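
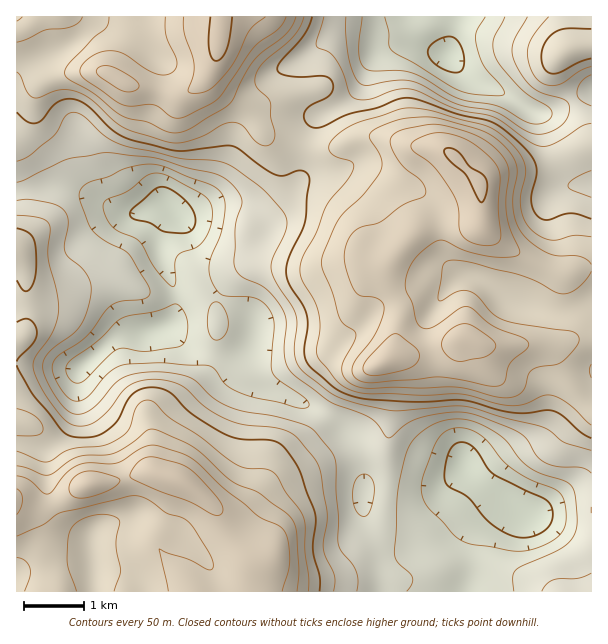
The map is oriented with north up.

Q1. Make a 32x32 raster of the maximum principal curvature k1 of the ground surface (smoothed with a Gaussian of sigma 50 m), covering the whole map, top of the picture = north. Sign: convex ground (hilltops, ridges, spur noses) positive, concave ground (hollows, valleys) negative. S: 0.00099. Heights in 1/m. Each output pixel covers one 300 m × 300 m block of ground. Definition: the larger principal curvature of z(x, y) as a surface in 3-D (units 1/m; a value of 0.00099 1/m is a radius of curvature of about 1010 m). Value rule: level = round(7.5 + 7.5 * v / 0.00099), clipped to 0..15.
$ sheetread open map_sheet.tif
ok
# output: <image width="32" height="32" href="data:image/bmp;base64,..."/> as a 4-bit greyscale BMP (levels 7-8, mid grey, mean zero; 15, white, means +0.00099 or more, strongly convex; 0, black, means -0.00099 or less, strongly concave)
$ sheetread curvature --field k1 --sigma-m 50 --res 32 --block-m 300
<image width="32" height="32" href="data:image/bmp;base64,Qk12AgAAAAAAAHYAAAAoAAAAIAAAACAAAAABAAQAAAAAAAACAAATCwAAEwsAABAAAAAAAAAAAAAAABEREQAiIiIAMzMzAERERABVVVUAZmZmAHd3dwCIiIgAmZmZAKqqqgC7u7sAzMzMAN3d3QDu7u4A////AIm4eoeqiJm6mpmZmYiImoeJqHmJuXeqzIiYiImprMyoiaeJmod6qdxWeYeIibh4u5mWaYqHi5nNqIiomYiGZXqqynhols65qql3uJiId2Rqy+/9mK77mYiYd7mGiYeGirm/////p2mpmXe5iHiZqqmFnJi9qoiJqZqpyYhWiruoi9h3jImJqrqHd8l4VYiZmt+niL2IiYiZqWe6h1WJp3y8ZnndqYd3h3qZiJl4zsmtylaKzNuHiIiM/7vM3/26yrhFiqiZqIm83v//3MuoaKjaiIqHh6p3msqJ+7uq3tyq3cyYdme7h3irh8yL3su6qamap4mYuoVYqqitdrxmeIi5iavOuamXiqipmpi7d3ioyoiayYmZu7uYqamId4ebu+lomqebupmauqm8d4it/bvLeKq5mIq4eJm5jMrN/7eJrbmHaXVoyGeJqom6nflWmYmpeHhnaLiJmZmIl333V5iXiYmWWIiXqYh5mHec+Xd4iIiIlnuZibd4d5p53N3KmKiJmam7moupvKed7/28zMuqmJq9y6icmZvv/d/9yYm7rFV8uLuIqohoqZrNiclVnK2Gntzd26qru7aLyFaZmtuc///smu2Heb2om6d4ib7HiJzrhmfPp3eMlYqVaau9/ad4qpiJrrupi6aIl3q6q9/amoiYmZ2qy5ioiaupmIqo"/>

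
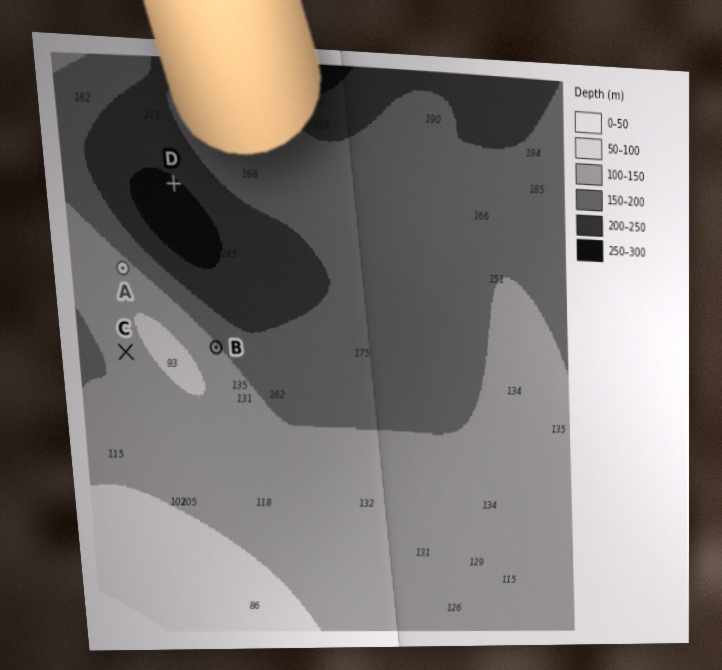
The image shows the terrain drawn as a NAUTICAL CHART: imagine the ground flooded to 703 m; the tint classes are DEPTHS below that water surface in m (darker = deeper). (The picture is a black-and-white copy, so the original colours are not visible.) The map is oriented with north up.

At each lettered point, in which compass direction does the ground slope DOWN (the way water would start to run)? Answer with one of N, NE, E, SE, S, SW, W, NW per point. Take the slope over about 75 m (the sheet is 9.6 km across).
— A NE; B NE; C SW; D SW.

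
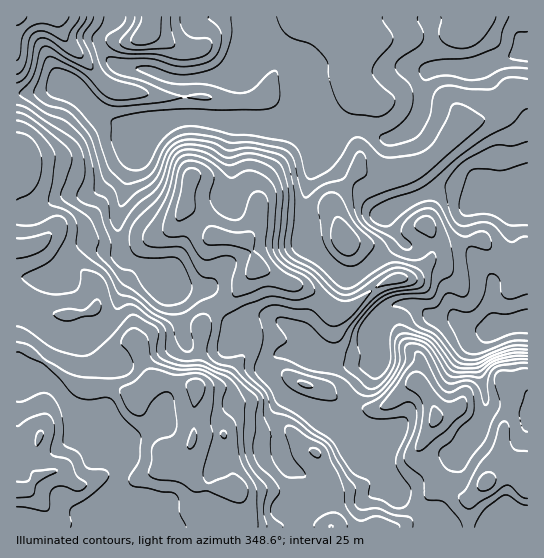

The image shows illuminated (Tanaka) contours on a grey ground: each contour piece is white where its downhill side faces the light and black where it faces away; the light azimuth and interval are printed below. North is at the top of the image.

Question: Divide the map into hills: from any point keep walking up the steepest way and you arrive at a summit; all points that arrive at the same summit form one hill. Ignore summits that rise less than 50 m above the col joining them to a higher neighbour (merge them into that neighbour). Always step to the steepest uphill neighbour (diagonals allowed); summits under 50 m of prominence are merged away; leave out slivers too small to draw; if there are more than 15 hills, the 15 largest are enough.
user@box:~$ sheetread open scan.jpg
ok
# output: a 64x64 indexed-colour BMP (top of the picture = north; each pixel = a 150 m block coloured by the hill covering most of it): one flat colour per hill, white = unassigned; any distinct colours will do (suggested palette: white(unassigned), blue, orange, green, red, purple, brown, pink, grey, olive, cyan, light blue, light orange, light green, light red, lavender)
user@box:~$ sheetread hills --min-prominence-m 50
<image width="64" height="64" href="data:image/bmp;base64,Qk12CAAAAAAAAHYAAAAoAAAAQAAAAEAAAAABAAQAAAAAAAAIAAATCwAAEwsAABAAAAAAAAAA////ALR3HwAOf/8ALKAsACgn1gC9Z5QAS1aMAMJ34wB/f38AIr28AM++FwDox64AeLv/AIrfmACWmP8A1bDFADMzMzMzMRERERERERERERERERERERERERERIiIiIiERMzMzMzMxERERERERERERERERERERERERERIiIiIiIiIzMzMzMzERERERERERERERERERERERERERIiIiIiIiIjMzMzMzMxERERERERERERERERERERERESIiIiIiIiIiMzMzMzMzERERERERERERERERERERERESIiIiIiIiIiIzMzMzMzMxERERERERERERERERERERERIiIiIiIiIiIjMzMzMzMzERERERERERERERERERERERIiIiIiIiIiIiMzMzMzMzMRERERERERERERERERERERIiIiIiIiIiIiIzMzMzMzMRERERERERERERERERERESIiIiIiIiIiIiIjMzMzMzMRERERERERERERERERERESIiIiIiIiIiIiIiMzMzMzMRERERERERERERERERERESIiIiIiIiIiIiIiIzMzMzMRERERERERERERERERERESIiIiIiIiIiIiIiIjMzMzMRERERERERERERERERERESIiIiIiIiIiIiIiIiMzMzMRERERERERERERERERERESIiIiIiIiIiIiIiIiIzMzMxERERERERERERERERERESEREiIiIiIiIiIiIiIjMzMzERERERERERERERERERERERESIiIiIiIiIiIiIiMzMzEREREREREREREREREREREREREiIiIiIiIiIiIiIzMzERERERERERERERERERERERERESIiIiIiIiIiIiIhEREREREREREREREREREREREREREREiIiIiIiIiIiIiERERERERERERERERERERERERERERERIiIiIiIiIiIiIREREREREREREREREREREREREREREREiIiIiIiIiIiIhERERERERERERERERERERERERERERESIiIiIiIiIiIiERERERERERERERERERERERERERERERIiIiIiIiIiIiIREREREREREREREREREREREREREREREiIiIiIiIiIiIhERERERERERERERERERERERERERERESIiIiIiIiIiIiERERERERERERERERERERERERERERERIiIiIiIhERESIRERERERERERERERERERERERERERERESIiIhEREREREREREREREREREREREREREREREREREREREiIREREREREREREREREREREREREREREREREREREREREREREREREREREREREREREREREREREREREREREREREREREREREREREREREREREREREREREREREREREREREREREREREREREREREREREREREREREREREREREREREREREVEREREREREREREREREREREREREREREREREREREREREVVVERERERERERERERERERERERERERERERERERERERFVVVVRERERERERERERERERERERERERERERERERERERFVVVVVUREREREREREREREREREREREREREREREREREREVVVVVVVUREREREREREREREREREREREREREREREREREVVVVVVVVRERERERERERERERERERERERERERERERERERVVVVVVVRERERERERERERERERERERERERERERERERERFVVVVVVREREREREREREREREREREREREREREREREREREVVVVVVRERERERERERERERERERERERERERERERERERERVVVVVRERERERERERERERERERERERERERERERERERERFVVVVVEREREREREREREREREREREREREREREREREREREVVVVVERERERERERERERERERERERERERERERERERERERFVVVEREREREREREREREREREREREREREREREREREREREVVRERERERERERERERERERERERERERERERERERERERERVREREREREREREREREREREREREREREREREREREREREREREREREREREREREREREREREREREREREREREREREREREREREREREREREREREREREREREREREREREREREREREREREREREREREREREREREREREREREREREREREREREREREREREREREREREREREREREREREREREREREREREREREREREREREREREREREREREREREREREREREREREREREREREREREREREREREREREREREREREREREREREREREREREREREREREREREREREREREREREREREREREREREREREREREREREREREREREREREREREREWYRERERERERERERERERERERERERERERERERERERERERZmZmZmERERERERERERERERERERERERERERERERERERFmZmZmZhERERFEREREEREREREREREREREREREREREREWZmZmZmZhEUREREREREERERERERERERERERERERERERZmZmZmZmREREREREREREERERERERERERERERERERERFmZmZmZmREREREREREREREEREREREREREREREREREREWZmZmZmREREREREREREREQRERERERERERERERERERERZmZmZmZkRERERERERERERBERERERERERERERERERERFmZmZmZmRERERERERERERBEREREREREREREREREREREWZmZmZmZkRERERERERERBERERERERERERERERERERER"/>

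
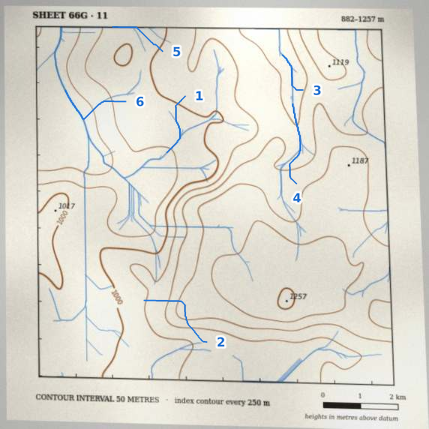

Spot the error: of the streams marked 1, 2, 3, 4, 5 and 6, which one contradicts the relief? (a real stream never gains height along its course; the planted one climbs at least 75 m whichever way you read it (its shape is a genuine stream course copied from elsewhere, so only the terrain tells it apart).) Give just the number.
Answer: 2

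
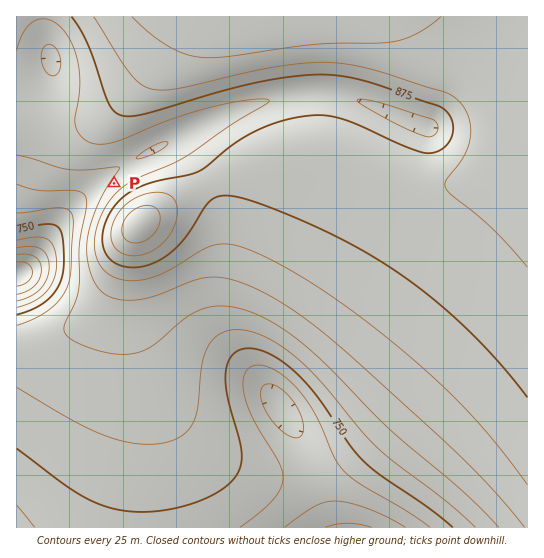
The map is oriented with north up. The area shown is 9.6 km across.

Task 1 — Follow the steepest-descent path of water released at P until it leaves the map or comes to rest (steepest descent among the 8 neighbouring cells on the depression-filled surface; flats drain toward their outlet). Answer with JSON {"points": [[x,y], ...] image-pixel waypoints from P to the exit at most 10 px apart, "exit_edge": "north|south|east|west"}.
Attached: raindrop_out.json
{"points": [[114, 183], [103, 179], [93, 189], [82, 199], [71, 210], [61, 221], [50, 231], [43, 242], [35, 253], [26, 263], [19, 273], [17, 274]], "exit_edge": "west"}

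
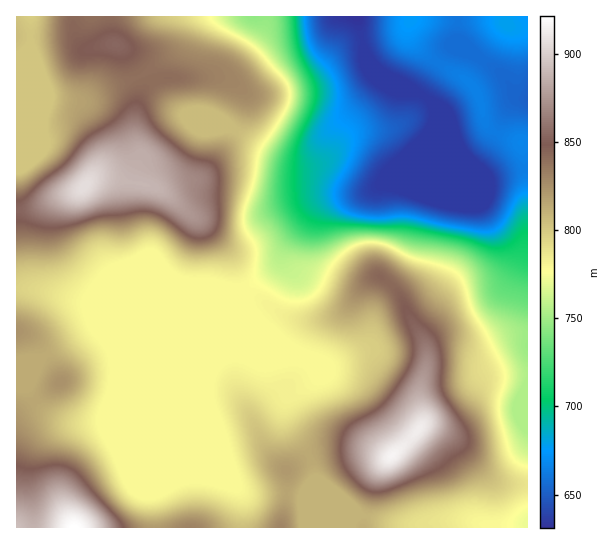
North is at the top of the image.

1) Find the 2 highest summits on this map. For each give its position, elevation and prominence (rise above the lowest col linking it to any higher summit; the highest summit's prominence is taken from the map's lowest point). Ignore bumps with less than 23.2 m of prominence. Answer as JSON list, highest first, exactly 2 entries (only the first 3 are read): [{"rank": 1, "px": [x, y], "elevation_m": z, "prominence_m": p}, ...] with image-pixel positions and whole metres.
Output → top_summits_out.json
[{"rank": 1, "px": [393, 455], "elevation_m": 916, "prominence_m": 111}, {"rank": 2, "px": [83, 187], "elevation_m": 907, "prominence_m": 110}]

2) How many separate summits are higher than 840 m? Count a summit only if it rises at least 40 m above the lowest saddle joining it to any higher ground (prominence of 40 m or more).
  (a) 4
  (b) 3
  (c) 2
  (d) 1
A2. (c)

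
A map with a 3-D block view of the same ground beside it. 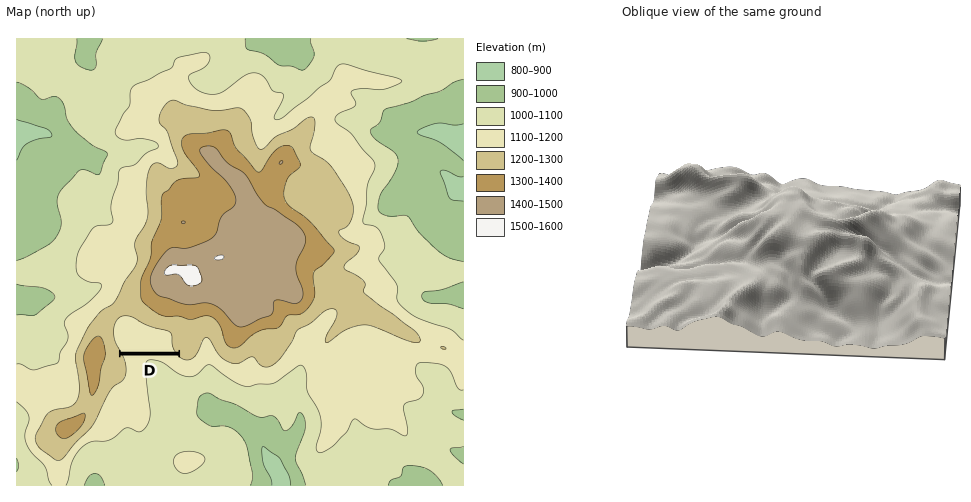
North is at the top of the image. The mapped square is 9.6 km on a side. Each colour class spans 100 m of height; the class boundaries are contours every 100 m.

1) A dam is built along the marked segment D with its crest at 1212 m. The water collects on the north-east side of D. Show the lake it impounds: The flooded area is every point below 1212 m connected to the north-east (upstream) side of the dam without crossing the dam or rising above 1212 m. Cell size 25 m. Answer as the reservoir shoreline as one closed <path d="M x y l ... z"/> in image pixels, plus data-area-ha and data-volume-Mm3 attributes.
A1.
<path d="M130 313l-13 1-5 12 1 15 6 11 58-1-2-4 0-14-3-3-21-5-21-12z" data-area-ha="86" data-volume-Mm3="40.86"/>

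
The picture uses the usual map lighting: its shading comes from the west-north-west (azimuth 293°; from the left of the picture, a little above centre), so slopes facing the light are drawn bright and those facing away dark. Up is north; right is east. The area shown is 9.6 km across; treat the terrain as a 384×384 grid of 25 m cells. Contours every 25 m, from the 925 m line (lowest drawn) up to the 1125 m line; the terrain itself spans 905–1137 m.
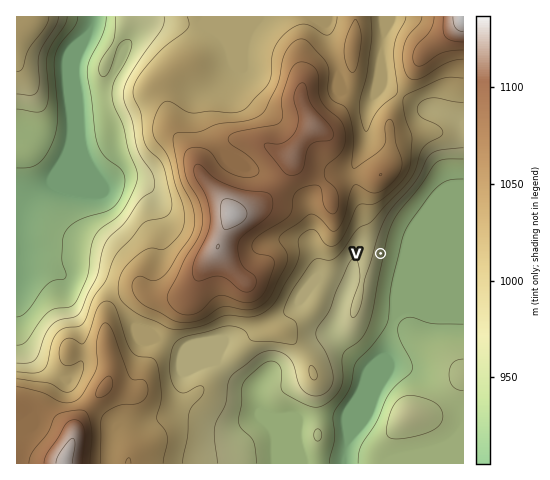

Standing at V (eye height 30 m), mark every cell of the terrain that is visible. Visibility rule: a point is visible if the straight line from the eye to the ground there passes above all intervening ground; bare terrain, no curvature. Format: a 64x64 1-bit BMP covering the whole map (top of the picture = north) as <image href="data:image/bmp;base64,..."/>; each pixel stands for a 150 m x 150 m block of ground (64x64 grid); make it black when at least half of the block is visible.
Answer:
<image width="64" height="64" href="data:image/bmp;base64,Qk0+AgAAAAAAAD4AAAAoAAAAQAAAAEAAAAABAAEAAAAAAAACAAATCwAAEwsAAAIAAAAAAAAA////AAAAAAAB8PAAAA/4AwHw4AAAD/gDAPAAAAAP8AMA8AAAAA/4AwDwAAAAD/gBAOAAAAAB/AMA4AAAAAD+AwBgAAAAAP//AAAwAAAA//8ABjAAAAB//gAHOAAAAH/+AAAwAAAOP/8AAAAAABw//wAAAAAAPB//AAAAAAA8H/8AAAAAAHgP/wAAAAAAeAf/AAAAAAD4D/8AAAAAA/gf/wAAAAAH+D//AAAAAA/8f/8AAAAADzz//wAAAAAeP///AAAAAD8f//8AAAAAPx///wAAAAA/n///AAAAAD+P//8AAAAAH8///wAAAAAPh3//AAAAAw+H//8AAAADhwf//wAAAAPAB///AAAAA8AH//8AAAABwAf//wAAAADAB///AAAAAAAH//8AAAAAAAP//wAAAAAAA///AAAAAAAD//8AAAAAAAD//wAAAAAAAA//AAAAAAAAA/8AAAAAAAAAPwAAAAAAAAAfAAAAAAAAAB8AAAAAAAQAHwAAAAAAAAAfAAAAAAAAAAAAAAAAAAAAAAAAAAAAAAAAAAAAAAAAAAAAAAAAAAAAAAAAAAAAAAABAAAAAAAAAAMAAAAAAAAAAwAAAAAAAAADAAAAAAAAAAMAAAAAAAAAAwAAAAAAAAADAAAAAAAAAAMAAAAAAAAAAwAAAAAAAAADAAAAAAAAAAMAAAAAAAAAAg=="/>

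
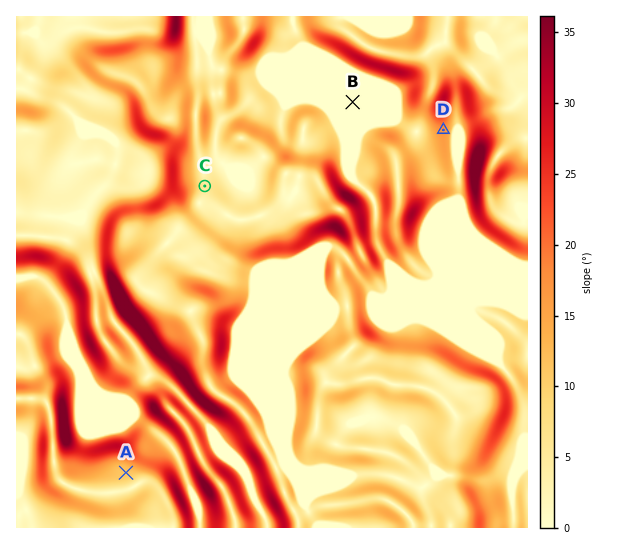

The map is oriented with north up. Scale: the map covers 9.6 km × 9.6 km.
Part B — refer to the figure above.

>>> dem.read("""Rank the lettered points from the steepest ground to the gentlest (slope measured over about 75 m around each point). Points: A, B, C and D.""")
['D', 'A', 'C', 'B']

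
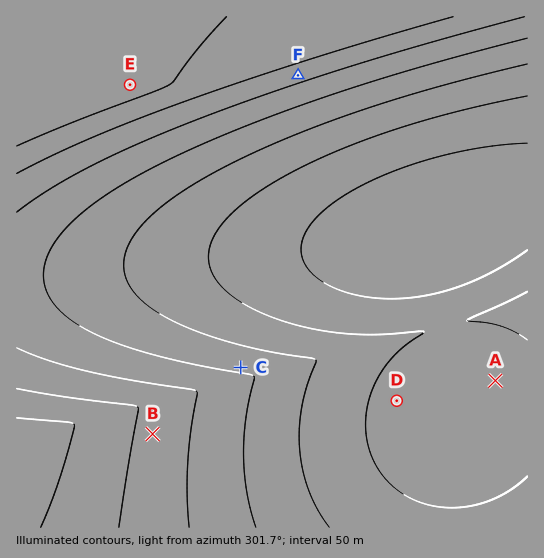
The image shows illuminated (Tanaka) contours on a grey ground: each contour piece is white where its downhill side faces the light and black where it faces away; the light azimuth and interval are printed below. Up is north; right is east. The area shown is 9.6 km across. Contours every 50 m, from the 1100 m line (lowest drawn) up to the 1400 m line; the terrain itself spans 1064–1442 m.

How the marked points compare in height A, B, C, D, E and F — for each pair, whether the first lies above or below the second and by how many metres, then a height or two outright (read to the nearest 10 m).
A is below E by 280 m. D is below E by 270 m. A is below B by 200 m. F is above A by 190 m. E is above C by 170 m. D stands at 1140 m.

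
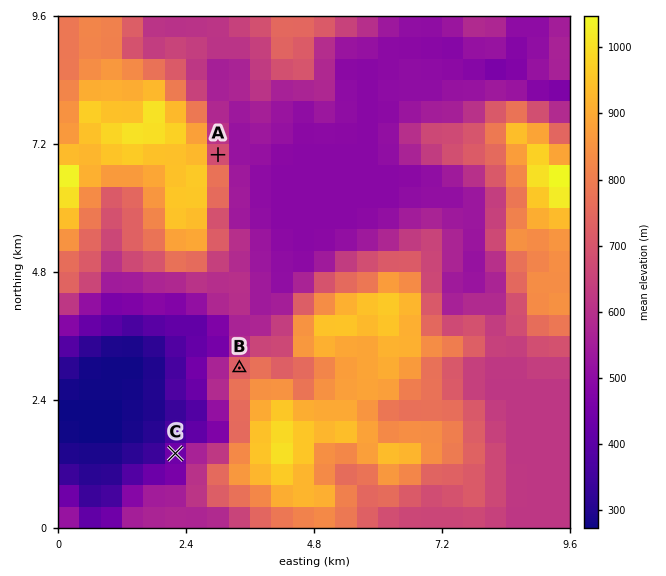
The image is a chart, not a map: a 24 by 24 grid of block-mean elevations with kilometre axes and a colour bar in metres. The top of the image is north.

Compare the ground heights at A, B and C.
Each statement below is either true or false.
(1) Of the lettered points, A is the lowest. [false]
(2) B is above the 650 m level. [true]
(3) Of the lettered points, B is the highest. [true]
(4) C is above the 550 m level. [false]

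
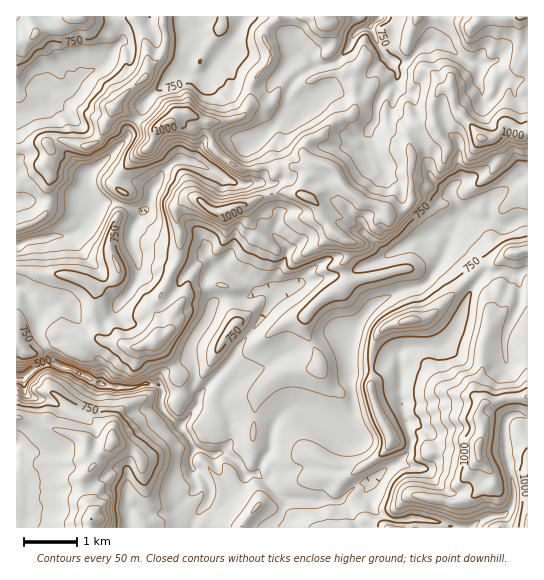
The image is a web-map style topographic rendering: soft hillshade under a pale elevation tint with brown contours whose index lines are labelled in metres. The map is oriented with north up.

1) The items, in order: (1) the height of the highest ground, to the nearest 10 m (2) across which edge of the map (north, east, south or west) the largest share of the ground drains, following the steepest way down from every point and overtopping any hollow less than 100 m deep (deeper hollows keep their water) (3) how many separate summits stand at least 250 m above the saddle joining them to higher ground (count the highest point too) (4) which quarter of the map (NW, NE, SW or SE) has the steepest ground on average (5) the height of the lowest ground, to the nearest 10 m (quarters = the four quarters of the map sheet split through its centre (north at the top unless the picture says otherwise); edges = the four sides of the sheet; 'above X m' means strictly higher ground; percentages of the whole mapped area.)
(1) The highest ground is at about 1120 m.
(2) Most of the ground drains across the western edge.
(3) There are 3 summits with 250 m or more of prominence.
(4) Slopes are steepest in the north-west quarter.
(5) The lowest ground is at about 400 m.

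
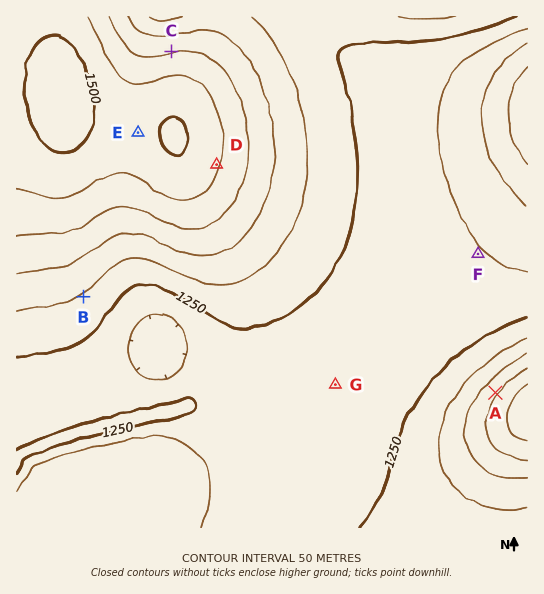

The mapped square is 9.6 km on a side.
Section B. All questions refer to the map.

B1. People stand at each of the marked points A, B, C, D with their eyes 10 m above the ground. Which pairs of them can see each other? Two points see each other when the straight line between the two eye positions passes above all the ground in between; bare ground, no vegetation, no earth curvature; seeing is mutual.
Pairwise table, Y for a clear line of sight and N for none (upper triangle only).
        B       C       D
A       Y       N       Y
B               N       N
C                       N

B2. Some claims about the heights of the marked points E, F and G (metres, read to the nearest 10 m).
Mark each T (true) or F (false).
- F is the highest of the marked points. F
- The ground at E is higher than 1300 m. T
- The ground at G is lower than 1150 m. F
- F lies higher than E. F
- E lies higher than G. T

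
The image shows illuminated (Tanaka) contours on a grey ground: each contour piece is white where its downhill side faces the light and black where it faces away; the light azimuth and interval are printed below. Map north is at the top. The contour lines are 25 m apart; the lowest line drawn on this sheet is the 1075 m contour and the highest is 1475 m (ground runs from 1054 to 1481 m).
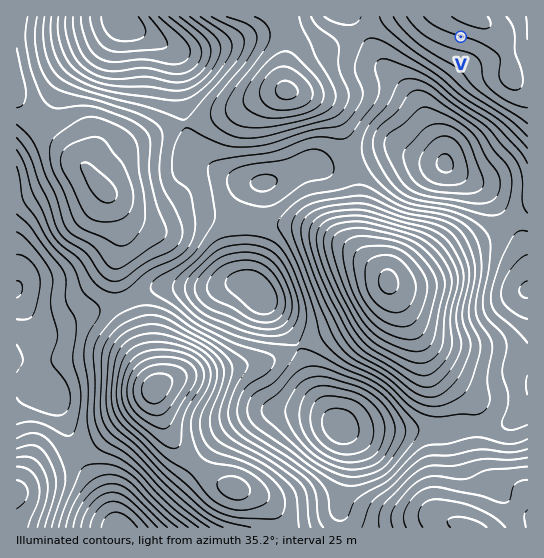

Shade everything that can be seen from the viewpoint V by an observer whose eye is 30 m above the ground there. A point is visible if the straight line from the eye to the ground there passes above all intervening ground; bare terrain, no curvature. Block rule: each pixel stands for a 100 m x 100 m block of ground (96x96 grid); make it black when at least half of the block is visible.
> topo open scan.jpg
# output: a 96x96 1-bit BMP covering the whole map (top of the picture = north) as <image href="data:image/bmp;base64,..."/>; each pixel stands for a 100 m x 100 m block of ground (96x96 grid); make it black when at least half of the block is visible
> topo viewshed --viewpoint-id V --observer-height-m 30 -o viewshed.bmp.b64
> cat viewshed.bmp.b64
<image width="96" height="96" href="data:image/bmp;base64,Qk2+BAAAAAAAAD4AAAAoAAAAYAAAAGAAAAABAAEAAAAAAIAEAAATCwAAEwsAAAIAAAAAAAAA////AAAAAAAAAAAAAAAAAAAAH/4AAAAAAAAAAAAB//4AAAAAAAAAAAAD//4AAAAAAAAAAAAD//wAAAAAAAAAAAAB//wAAAAAAAAAAAAB//wAAAAAAAAAAAAA//8AAAAAAAAAAAAA//8AAAAAAAAAAAAAf/8AAAAAAAAAAAAAP/8AAAAAAAAAAAAAP/8AAAAAAAAAAAAAH/8AAAAAAAAAAAAAD/8AAAAAgAAAAAAAD/8AAAABgAAAAAAAB/8AAAADgAAAAAAAA/8AAAADgAAAAAAAAf8AAAAHwAAAAAAAAP8AAAAHwAAAAAAAAB8AAAAHwAAAAAAAAA8AAAAHwAAAAAAAAA8AAAAH4AAAAAAAAA8AAAAH4AAAAAAAAA8AAAAH8AAAAAAAAf8AAAAP+AAAAAAAAf8AAAAf+AAAAAAAAP8AAAA//AAAAAAAAP8AAAB//AAAAAAAAH8AAAD//AAAAAAAAD8AAAH//gAAAAAAAB8AAAP//gAAAAAAAA8AAAP//gAAAAAAAA8AAAf//gAAAAAAAA8AAAf//AAAAAAAA/8AAA///AAAAAAAH/8AAB///AAAAAAAH/8AAB//+AAAAAAAD/8AAD//+AAAAAAAB/8AAD//8AAAAAAAA/8AAD//4AAAAAAAAf8AAD//4AAAAAAAAP8AAD//4AAAAAAAAH8AAB//wAAAAAAAAB8AAA//gAAAAAAAAAMAAA//gAAAAAAAAAEAAA//gAAAAAB/gAAAAAg/gAAAAAH/8AAAAAwPgAAAAAf//AAAAAwDwAAAAB///wAAAA4DwAAAAD///8AAAA8D4AAAAH///8AAAAeH8AAAAP///+AAAAfP8AAAAf////AAAA//+AAAB/////8AAA///AAAH/////4AAA///gAAP/////4AAA///x8A//////4AAA/////D//////8AAB////////////8AAB////////////8AAD////////////8AAD////////////8AAH////////////8AAP////////////8AAf/j//////////8AAf8AAAD//////AEAA/wAAAA/////wAAAAwAAAAA/////AAAAAAAAAAAAH//+AAAAAAAAAAAAD//+AAAAAAAAAAAAD//8AAAAAAAAAAAAD//8AAAAAAAAAAAAB//8AAAAAAAAAAAAB//8AAAAAAAAAAAAD//4AAAAAAAAAAAAD//4AAAAAAAAAAAAH//wAAAAAAAAAAAA///wAADgAAAAAAAD///gAAD4AAAAAAAP///gAAD4AAAAAAAf///AAAD8AAAAAAAf///AAAD8AAAAAAA///+AB/D+AAAAAAA///+AH/j+AAAAAAA///+AP/z+AAAAAAB///8Af/z+AAAAAAB///4A//z+AAAAAAB///4B//z+AAAAAAB///wD//j8AAAAAAA///gH//j8AAAAAAA///gP//D8AAAAAAA///AP/+D8AAAAAAA///Af/8D8AAAAAAA//+Af/4D+AAAAAAB//8Af/wD+AAAAAAB//gAf/AA="/>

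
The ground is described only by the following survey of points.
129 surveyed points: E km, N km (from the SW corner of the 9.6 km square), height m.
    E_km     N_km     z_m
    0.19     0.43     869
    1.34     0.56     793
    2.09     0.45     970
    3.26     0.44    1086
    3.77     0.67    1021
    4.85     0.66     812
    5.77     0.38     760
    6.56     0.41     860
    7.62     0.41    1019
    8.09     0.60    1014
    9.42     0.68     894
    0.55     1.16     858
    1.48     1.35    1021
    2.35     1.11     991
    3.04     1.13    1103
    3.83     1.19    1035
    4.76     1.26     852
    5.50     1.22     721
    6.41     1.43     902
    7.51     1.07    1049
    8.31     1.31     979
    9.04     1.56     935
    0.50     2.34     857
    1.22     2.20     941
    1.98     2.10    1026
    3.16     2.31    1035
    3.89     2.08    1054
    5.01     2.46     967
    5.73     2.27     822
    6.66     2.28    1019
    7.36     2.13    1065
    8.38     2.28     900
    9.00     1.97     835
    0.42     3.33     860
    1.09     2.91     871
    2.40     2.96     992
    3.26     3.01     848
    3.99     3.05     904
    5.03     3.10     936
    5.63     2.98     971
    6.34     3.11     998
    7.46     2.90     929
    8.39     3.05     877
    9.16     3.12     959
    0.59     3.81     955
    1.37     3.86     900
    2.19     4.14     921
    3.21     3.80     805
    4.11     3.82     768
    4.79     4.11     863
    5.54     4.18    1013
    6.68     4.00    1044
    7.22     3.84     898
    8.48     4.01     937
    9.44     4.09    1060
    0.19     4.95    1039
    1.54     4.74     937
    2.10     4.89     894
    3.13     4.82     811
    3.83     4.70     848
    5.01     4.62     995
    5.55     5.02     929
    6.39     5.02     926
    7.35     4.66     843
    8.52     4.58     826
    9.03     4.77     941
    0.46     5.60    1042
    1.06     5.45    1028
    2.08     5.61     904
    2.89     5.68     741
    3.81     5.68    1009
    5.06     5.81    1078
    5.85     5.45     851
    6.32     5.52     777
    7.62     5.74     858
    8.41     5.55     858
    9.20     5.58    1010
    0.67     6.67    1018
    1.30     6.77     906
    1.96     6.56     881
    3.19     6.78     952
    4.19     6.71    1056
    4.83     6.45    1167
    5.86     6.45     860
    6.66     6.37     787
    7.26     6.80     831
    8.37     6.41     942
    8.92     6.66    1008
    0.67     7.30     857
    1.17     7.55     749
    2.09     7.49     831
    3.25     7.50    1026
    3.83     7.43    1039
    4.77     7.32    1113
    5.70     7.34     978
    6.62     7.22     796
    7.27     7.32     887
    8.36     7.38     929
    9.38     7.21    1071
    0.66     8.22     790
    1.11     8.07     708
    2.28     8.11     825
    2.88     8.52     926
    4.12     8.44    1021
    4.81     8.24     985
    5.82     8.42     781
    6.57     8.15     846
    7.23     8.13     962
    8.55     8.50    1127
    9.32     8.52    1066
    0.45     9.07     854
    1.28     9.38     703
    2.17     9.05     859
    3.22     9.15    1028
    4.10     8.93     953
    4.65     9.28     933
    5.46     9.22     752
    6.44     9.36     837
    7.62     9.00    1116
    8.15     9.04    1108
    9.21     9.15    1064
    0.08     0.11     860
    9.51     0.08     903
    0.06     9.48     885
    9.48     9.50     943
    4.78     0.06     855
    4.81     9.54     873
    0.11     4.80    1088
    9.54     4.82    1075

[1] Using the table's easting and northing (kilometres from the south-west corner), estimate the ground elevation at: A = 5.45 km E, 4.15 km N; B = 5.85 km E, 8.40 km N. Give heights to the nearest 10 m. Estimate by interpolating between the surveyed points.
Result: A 1000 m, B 780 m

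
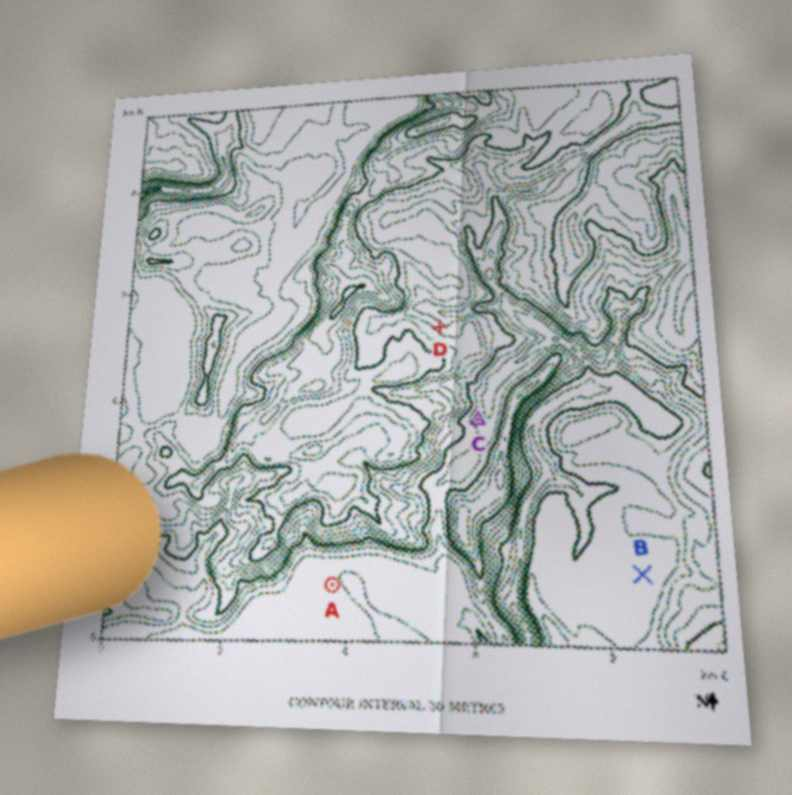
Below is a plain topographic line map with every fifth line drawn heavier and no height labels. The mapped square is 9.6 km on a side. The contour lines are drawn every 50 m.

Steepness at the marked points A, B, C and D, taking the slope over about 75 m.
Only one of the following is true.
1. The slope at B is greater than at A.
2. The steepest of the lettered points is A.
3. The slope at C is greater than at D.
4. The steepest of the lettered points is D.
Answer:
4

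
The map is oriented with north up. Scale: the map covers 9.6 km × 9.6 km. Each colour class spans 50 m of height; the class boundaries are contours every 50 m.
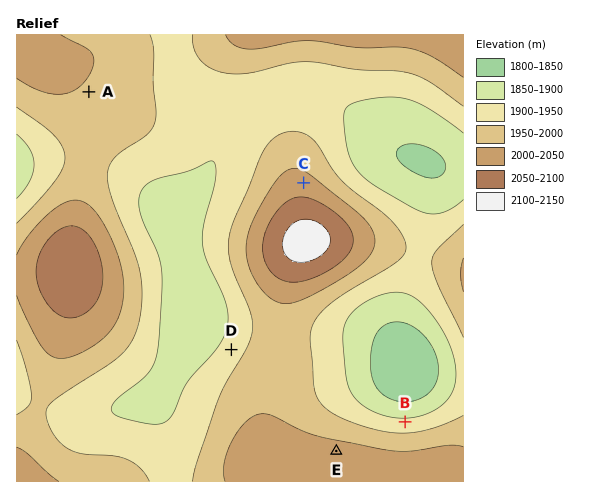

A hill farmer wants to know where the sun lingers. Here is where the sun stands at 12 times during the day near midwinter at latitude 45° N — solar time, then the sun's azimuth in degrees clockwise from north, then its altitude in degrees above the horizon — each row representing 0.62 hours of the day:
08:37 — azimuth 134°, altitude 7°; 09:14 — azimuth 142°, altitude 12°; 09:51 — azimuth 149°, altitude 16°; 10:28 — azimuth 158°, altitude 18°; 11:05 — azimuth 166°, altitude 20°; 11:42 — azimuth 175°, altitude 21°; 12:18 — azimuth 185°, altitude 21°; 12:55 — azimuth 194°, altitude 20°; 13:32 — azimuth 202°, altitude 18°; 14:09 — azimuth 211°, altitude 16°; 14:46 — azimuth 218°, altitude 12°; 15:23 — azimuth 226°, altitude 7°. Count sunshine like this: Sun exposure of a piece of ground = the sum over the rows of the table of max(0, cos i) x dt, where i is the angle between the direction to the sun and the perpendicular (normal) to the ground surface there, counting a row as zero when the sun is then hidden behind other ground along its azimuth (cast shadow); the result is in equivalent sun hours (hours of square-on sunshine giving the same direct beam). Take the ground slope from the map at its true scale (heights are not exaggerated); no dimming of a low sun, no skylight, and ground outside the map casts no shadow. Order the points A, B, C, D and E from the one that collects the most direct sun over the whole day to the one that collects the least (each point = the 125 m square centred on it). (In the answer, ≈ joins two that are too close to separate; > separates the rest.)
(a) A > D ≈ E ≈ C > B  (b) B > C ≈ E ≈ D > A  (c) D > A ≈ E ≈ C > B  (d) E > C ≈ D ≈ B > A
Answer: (a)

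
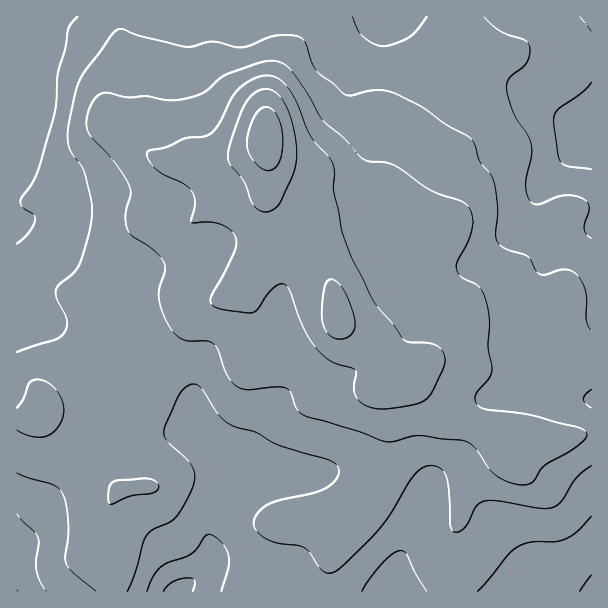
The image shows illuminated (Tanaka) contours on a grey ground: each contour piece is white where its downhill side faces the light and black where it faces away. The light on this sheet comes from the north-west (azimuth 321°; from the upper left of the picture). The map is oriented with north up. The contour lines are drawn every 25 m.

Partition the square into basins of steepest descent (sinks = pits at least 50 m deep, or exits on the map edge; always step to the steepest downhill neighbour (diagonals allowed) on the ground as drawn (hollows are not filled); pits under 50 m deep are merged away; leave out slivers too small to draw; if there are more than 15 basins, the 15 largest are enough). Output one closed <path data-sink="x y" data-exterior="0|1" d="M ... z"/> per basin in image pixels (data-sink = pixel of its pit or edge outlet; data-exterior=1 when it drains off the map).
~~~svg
<path data-sink="591 123" data-exterior="1" d="M591 16l-574 0-1 403 14 1 14-8 36 14 28 0 7-10 13-54 10-20 23-18 45-20 19-6 13-11 18-32 8-19 3-58 4 16 7 6 24 11 11 13 21 67 4 30 32 23 23 40 8 1 12-3 13 16 18 17 54 23 12 2 45 0 26-6 10 0z"/><path data-sink="177 591" data-exterior="1" d="M267 178l-3 58-8 19-21 36-10 7-19 6-45 20-15 10-8 8-6 11-17 63-11 18 0 15 5 22 6 14 5 4-6 8-10 19 0 20 10 33 1 22 476 1 1-157-11-1-26 6-45 0-12-2-54-23-18-17-13-16-12 3-8-1-23-40-32-23-4-30-21-67-11-13-24-11-7-6z"/><path data-sink="17 591" data-exterior="1" d="M44 412l-14 8-14 0 0 171 98 1 0-23-10-33 0-20 10-19 6-8-10-13-4-18-2-24 4-8-28 0z"/>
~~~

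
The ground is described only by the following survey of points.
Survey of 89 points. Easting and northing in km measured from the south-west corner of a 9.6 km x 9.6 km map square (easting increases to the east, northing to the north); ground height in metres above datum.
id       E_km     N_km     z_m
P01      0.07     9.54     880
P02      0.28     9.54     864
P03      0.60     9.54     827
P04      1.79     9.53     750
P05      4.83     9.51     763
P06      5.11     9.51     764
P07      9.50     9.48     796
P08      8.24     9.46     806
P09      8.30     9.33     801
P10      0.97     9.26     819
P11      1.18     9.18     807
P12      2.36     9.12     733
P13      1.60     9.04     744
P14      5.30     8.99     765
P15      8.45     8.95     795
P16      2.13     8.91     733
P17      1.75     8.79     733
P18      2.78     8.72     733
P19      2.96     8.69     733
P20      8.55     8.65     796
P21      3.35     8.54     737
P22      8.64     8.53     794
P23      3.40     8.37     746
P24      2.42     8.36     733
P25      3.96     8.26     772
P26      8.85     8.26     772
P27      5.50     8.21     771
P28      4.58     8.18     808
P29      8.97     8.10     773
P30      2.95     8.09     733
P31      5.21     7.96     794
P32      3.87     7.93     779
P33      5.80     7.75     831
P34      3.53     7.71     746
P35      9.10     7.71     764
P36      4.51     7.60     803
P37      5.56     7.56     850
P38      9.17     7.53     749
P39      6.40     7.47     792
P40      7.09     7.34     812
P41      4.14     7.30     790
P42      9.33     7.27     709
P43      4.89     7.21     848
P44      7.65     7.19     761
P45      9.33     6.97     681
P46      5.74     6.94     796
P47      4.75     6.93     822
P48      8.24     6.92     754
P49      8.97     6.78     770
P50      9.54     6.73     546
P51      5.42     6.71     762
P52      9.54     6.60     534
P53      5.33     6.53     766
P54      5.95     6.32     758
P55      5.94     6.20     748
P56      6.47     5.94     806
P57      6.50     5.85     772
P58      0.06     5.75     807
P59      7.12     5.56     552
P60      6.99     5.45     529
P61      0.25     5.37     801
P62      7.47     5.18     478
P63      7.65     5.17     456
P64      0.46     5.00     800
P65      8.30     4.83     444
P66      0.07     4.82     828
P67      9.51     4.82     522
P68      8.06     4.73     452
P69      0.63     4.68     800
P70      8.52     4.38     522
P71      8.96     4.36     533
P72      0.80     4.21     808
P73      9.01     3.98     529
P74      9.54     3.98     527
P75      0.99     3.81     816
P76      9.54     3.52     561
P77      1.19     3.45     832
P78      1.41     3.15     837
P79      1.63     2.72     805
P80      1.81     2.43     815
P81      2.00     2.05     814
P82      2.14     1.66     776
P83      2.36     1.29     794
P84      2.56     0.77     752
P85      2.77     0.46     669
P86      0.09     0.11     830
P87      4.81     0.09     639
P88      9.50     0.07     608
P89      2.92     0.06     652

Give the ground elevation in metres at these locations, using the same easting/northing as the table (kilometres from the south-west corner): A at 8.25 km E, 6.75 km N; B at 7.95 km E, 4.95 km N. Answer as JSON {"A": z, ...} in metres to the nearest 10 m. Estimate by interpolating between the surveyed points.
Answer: {"A": 740, "B": 450}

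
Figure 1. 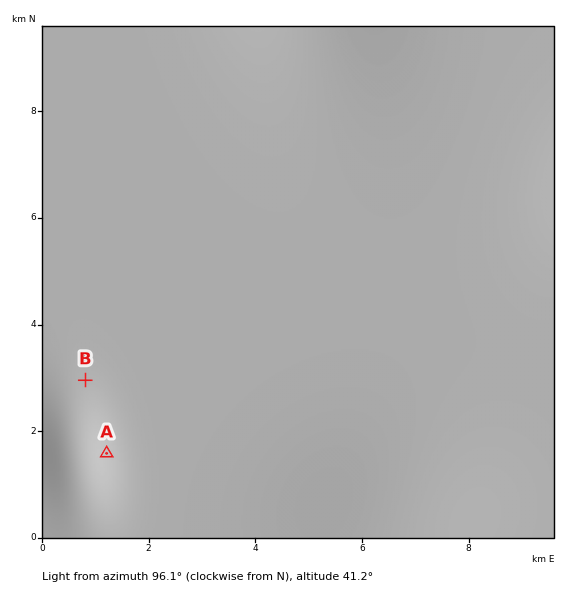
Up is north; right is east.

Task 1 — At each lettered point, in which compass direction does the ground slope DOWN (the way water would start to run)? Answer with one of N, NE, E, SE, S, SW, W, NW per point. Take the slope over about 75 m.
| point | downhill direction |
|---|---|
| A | E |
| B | NE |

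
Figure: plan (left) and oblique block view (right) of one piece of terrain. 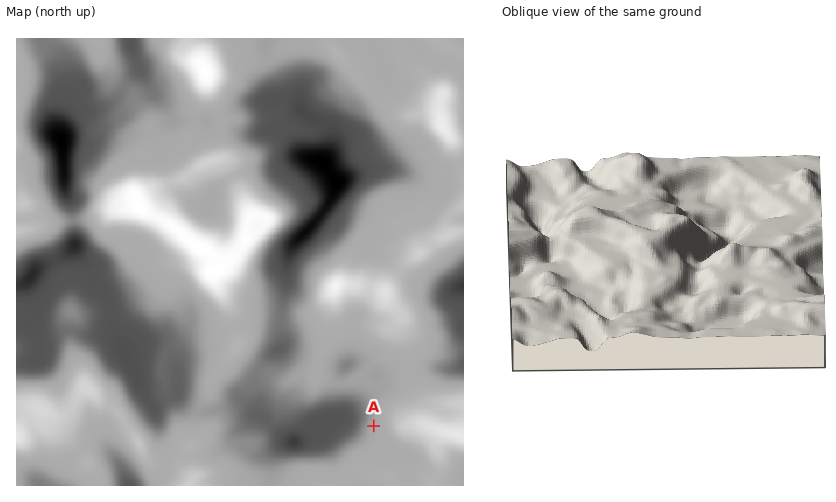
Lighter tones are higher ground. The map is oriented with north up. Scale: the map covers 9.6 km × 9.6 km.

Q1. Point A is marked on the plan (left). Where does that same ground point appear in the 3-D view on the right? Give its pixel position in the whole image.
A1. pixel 761 312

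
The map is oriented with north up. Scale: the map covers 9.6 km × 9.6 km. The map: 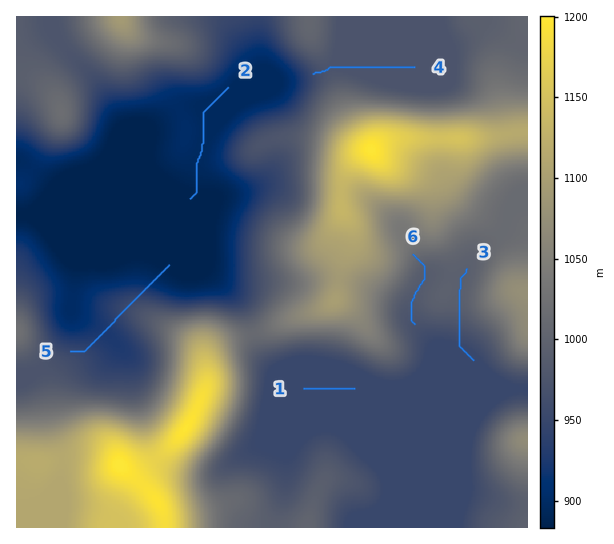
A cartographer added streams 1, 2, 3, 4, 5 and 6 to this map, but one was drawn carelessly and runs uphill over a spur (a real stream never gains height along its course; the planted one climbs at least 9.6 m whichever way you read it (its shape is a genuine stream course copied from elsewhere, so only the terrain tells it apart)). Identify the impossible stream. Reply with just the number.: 5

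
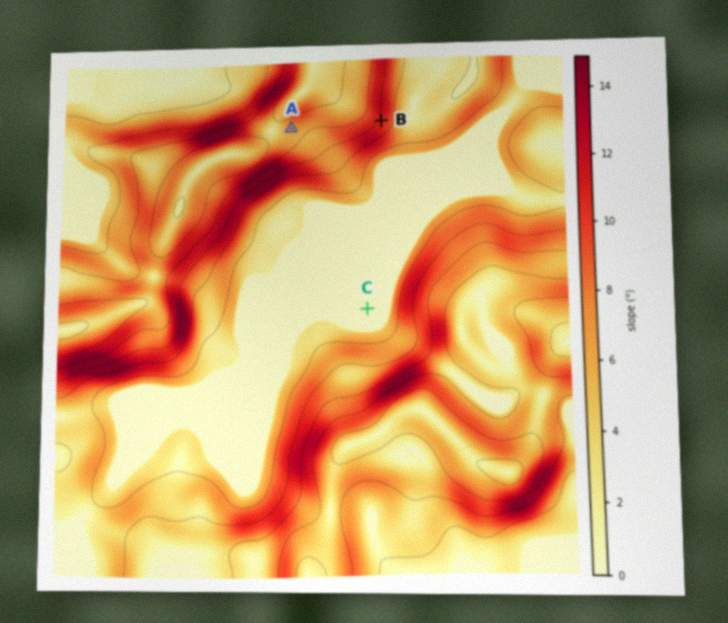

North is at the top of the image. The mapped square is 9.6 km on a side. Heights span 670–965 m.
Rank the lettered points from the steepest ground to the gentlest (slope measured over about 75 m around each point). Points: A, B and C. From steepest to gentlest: B A C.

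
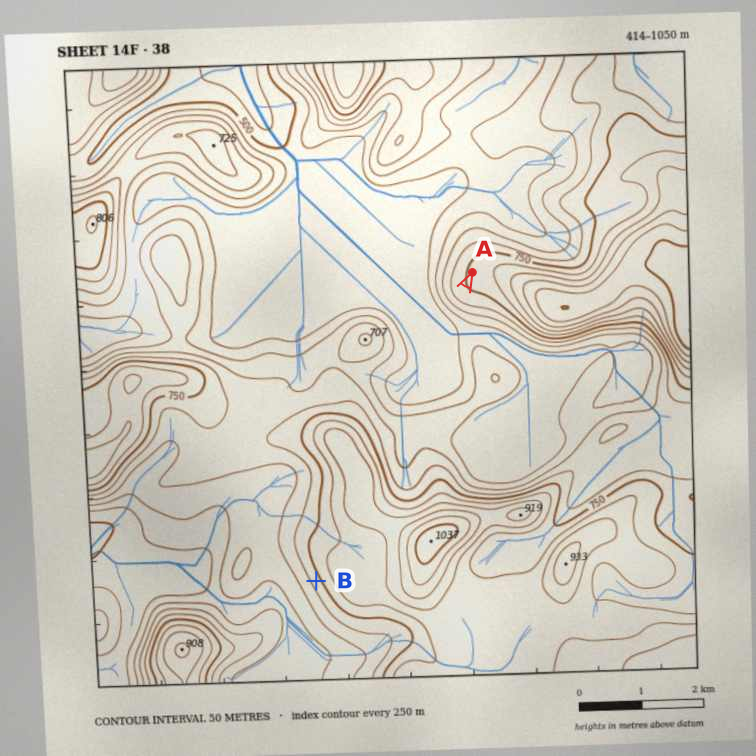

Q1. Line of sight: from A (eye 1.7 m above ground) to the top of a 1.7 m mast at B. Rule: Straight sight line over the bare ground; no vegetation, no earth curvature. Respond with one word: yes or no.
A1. no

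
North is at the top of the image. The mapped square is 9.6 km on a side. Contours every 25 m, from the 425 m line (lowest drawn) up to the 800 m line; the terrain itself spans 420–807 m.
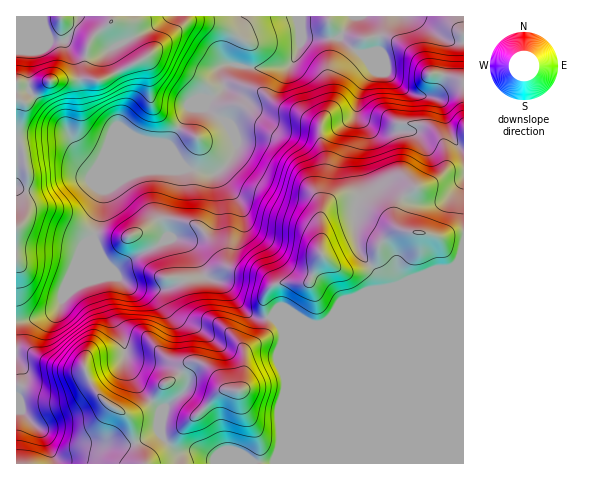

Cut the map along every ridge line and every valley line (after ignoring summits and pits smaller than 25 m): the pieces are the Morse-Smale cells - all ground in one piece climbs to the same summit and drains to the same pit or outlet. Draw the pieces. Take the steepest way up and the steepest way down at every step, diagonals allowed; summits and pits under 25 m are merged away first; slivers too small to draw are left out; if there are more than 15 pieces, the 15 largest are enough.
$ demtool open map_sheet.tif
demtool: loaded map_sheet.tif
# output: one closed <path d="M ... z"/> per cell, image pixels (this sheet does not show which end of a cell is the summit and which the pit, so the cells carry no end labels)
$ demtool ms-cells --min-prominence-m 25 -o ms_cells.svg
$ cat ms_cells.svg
<path d="M301 35l-4 19-9 12-35 2-25-4-7 4-1 6 4 14-17 13-1 7 22 17 7 12 2 11-7 13-14 13-9 0-17-5-21 1-1 2 0 9-8 27 1 14 6 12-2 5 14 0 10 6 8 11 9 21 18 7 27 32 6 2 15-1 9 9 2 15-3 8 0 12 6 15 0 14-4 9 1 65 180 0 1-314-9-9-9-19-3-17-4-5-32-8-18-18-15-7-12-14-12-5-10-11-36 1z"/><path d="M297 16l-185 0 0 5-15 11-9 13-3 15 0 13 4 6-73 4 1 239 31-7 11-8 22-55 5-9 8-6 10-47 34-19 45-1 3-2-17-24 20-35 21-10 14-11-4-18 4-5 6-1 23 4 32-1 9-6 7-18-1-21z"/><path d="M168 170l-30 1-36 21-1 17-7 26 1 23 9 20 8 38 11 24 3 23 15 27 21 21 1 7-2 15 6 9 9 9 21 0 23 9 11 3 50 1 1-65 4-9 0-14-6-15 0-12 3-8-1-13-10-11-15 1-6-2-27-32-18-7-9-21-8-11-10-6-14 0 2-5-6-12-1-14 8-27z"/><path d="M94 238l-8 5-5 9-22 55-11 8-32 7 0 76 5 12 22 23 11 30 199 1-29-2-27-11-18 1-16-14-2-5 2-15-1-7-21-21-15-27-3-23-15-34-4-28-9-20z"/><path d="M463 16l-165 0-1 2 3 13 4 7 36-1 10 11 12 5 12 14 15 7 18 18 32 8 4 5 9 32 5 8 6 4z"/><path d="M111 16l-94 0-1 66 16 2 22-4 35-1-4-6 0-13 3-15 7-11 17-13z"/><path d="M207 100l-18 9-20 36 18 24 29 5 17-17 4-9 0-7-9-16-22-17z"/><path d="M17 399l-1 64 38 1-1-8-10-23-22-23z"/>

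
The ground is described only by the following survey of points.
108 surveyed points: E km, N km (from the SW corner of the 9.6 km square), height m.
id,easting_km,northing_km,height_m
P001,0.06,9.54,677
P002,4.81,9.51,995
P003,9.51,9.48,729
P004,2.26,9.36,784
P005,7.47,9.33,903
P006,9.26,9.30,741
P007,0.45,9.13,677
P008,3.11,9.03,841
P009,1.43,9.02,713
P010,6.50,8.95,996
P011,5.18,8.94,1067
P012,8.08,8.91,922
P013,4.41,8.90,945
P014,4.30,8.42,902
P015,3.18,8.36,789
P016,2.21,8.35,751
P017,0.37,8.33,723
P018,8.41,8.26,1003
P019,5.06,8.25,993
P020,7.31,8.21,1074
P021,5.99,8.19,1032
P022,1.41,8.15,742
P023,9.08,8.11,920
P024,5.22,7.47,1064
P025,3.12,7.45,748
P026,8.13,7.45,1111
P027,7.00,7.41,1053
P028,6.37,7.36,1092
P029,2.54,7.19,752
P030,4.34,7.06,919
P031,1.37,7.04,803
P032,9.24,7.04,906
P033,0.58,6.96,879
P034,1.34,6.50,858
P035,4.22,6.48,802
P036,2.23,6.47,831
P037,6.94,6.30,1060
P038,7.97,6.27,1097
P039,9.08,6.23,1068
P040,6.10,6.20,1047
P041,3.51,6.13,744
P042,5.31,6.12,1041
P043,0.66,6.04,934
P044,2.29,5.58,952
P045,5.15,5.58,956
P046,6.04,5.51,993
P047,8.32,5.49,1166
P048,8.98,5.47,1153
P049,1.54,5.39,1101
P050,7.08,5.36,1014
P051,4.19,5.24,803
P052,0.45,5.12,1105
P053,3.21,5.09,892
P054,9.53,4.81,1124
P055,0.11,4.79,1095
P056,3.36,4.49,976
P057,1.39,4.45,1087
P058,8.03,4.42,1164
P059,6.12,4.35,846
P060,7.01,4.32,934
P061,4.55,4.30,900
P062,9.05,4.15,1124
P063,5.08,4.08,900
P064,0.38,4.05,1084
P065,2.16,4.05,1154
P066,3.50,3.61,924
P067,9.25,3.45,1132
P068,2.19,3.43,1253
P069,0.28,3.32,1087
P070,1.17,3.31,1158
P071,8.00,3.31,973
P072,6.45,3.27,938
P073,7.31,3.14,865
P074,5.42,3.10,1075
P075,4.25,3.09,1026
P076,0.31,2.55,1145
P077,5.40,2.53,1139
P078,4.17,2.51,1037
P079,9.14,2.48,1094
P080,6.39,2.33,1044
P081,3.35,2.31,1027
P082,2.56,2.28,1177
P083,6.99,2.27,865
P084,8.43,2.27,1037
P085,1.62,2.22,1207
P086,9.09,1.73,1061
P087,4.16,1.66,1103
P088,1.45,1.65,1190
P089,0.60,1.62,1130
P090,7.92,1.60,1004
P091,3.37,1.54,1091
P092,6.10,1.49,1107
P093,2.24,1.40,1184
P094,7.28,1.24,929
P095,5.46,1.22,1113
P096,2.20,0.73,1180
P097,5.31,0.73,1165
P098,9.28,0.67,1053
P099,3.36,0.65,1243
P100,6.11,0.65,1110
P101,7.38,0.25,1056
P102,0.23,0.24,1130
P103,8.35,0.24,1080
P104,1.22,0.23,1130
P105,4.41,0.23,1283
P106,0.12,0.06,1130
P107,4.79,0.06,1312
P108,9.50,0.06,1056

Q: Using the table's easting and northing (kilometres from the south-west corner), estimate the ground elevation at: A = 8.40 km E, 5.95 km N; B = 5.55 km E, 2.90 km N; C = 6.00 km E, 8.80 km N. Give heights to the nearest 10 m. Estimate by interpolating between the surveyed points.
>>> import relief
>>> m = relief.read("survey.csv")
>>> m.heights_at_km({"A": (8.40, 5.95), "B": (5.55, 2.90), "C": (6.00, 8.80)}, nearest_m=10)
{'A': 1160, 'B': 1110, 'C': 1000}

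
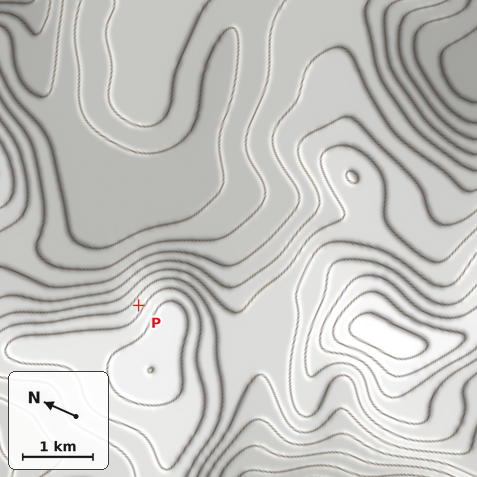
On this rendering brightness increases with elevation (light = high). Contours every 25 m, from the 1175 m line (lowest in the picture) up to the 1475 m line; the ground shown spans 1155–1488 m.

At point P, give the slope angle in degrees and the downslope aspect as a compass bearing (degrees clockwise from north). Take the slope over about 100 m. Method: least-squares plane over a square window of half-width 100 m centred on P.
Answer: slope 9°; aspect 12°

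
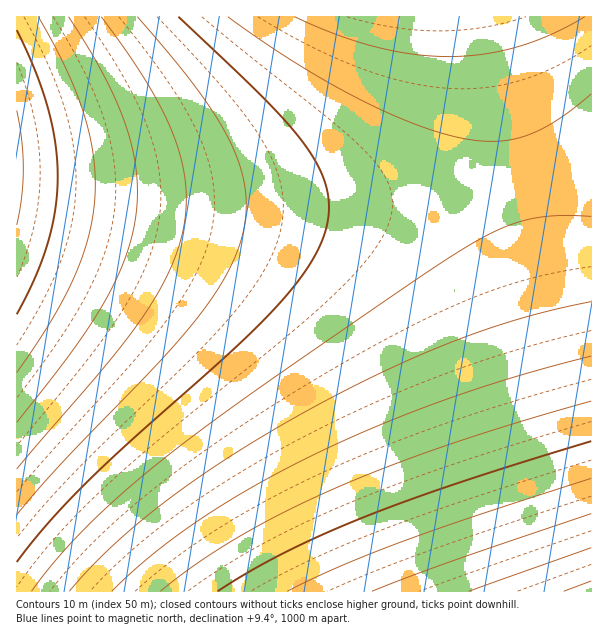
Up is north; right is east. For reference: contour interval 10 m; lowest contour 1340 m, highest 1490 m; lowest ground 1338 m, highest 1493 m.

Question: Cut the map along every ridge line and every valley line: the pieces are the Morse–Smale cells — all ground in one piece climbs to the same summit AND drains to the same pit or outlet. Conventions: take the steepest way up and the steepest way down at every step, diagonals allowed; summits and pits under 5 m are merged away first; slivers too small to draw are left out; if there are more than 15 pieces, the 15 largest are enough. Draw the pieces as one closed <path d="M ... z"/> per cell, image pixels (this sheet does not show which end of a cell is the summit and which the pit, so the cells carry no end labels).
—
<path d="M591 162l-55 14-53 11-60 9-84 8-147 1-108-6-67-7-1 399 575 1z"/><path d="M591 16l-574 0-1 175 2 2 66 6 108 6 147-1 57-5 69-9 71-14 48-12 8-3z"/>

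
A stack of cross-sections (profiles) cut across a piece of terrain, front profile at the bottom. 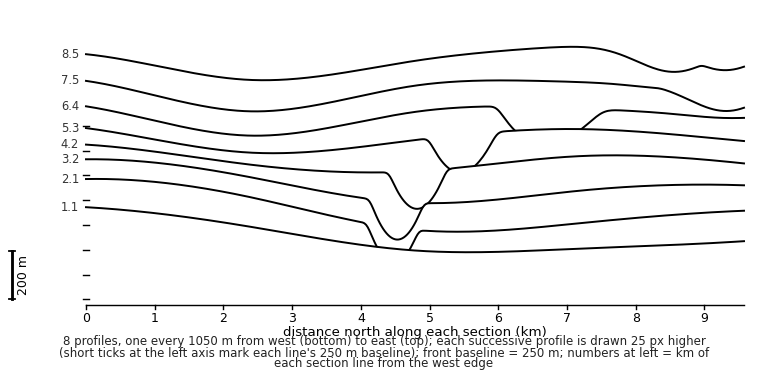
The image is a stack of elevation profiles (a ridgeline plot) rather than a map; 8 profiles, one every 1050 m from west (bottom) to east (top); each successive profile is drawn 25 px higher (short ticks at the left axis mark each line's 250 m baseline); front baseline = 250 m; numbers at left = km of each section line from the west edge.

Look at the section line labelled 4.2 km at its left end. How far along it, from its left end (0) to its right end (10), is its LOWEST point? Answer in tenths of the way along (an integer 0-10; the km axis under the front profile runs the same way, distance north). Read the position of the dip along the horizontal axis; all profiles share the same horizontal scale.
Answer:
5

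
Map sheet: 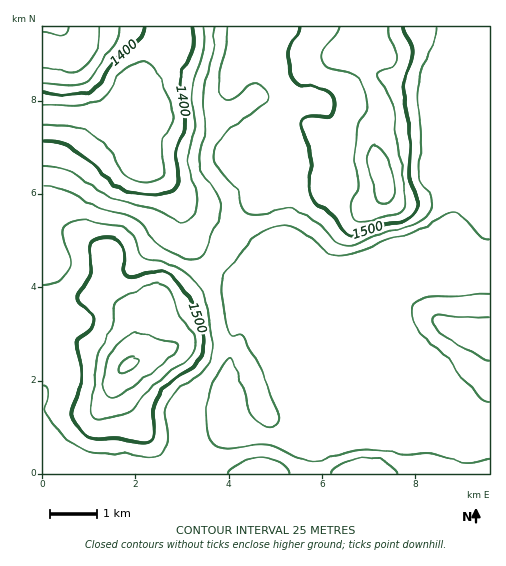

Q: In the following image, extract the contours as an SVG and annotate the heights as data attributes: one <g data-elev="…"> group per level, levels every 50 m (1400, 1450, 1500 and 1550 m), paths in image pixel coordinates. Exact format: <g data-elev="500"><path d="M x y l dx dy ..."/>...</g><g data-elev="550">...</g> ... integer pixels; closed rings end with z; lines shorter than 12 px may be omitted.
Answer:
<g data-elev="1400"><path d="M43 93l33 2 10-2 8-3 6-6 14-21 26-25 3-6 2-5"/><path d="M192 27l-1 24-9 20-2 8 0 11 6 33-2 9-8 17 2 30-2 7-4 5-7 3-14 0-14-1-13-3-12-7-18-19-22-16-13-5-16-2"/></g><g data-elev="1450"><path d="M489 459l-25 3-34-9-26 2-35-6-15 2-33 9-11 1-12-3-21-11-8-2-9 0-25 3-13 0-8-3-4-5-3-11-1-19 1-14 6-15 10-17 7-5 4 5 10 25 5 21 5 8 7 7 8 3 7-2 3-4-1-7-14-41-13-22-5-13-5-5-9 2-4-5-7-40 1-11 4-11 16-16 12-16 6-5 16-5 16 0 14 7 21 17 10 3 10 1 14-4 26-11 28-8 29-17 9-3 7 4 20 20 9 4"/><path d="M489 294l-64 4-9 5-3 5-1 6 2 10 7 10 22 20 36 43 5 4 5 1"/><path d="M43 66l26 6 7 0 6-3 7-8 7-13 3-10 0-11"/><path d="M214 27l-1 23-10 47 2 33-5 21-1 9 4 12 16 25 2 13-2 9-17 37-8 4-11-3-27-14-13-18-9-7-35-10-37-19-19-3"/></g><g data-elev="1500"><path d="M138 442l10 0 5-4 1-7-1-22 3-10 13-15 23-16 7-7 5-11 0-12-12-35-16-24-9-5-9-3-8 1-16 5-7-1-3-4 1-19-4-9-8-6-13 0-7 3-4 5 1 28-11 22 1 7 12 10 2 8-4 8-10 9-3 5 4 24 1 11-3 11-7 19 0 8 6 12 11 9 10 2 21-1z"/><path d="M300 27l-1 5-9 13-2 6 3 23 4 6 5 4 28 7 4 4 2 7-1 10-3 5-21-1-5 2-3 3 0 6 10 31-2 28 0 9 6 8 17 11 12 18 9 3 8-2 20-7 26-6 8-6 3-7 0-7-6-12-2-11-1-56-6-35 1-8 8-18 1-9-1-6-7-11-2-7"/></g><g data-elev="1550"><path d="M109 396l6 1 8-4 32-22 20-18 3-4-1-5-40-12-6 1-4 2-13 14-7 12-3 25 1 7z"/><path d="M382 204l7-1 4-5 1-8-1-13-2-10-4-10-6-8-6-3-3 1-3 4-1 13 6 22 3 13 2 4z"/></g>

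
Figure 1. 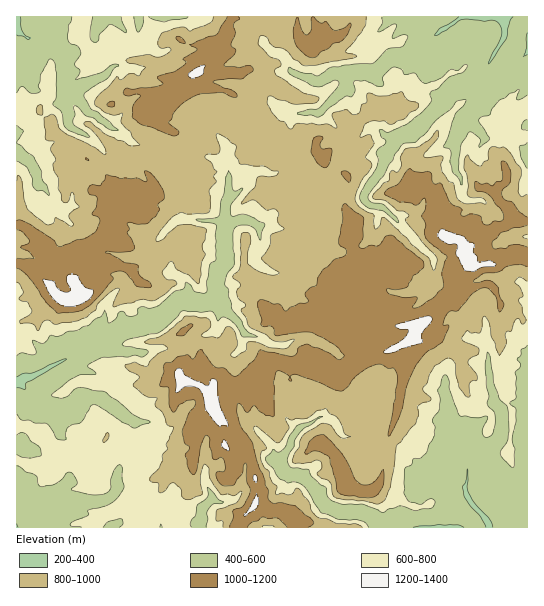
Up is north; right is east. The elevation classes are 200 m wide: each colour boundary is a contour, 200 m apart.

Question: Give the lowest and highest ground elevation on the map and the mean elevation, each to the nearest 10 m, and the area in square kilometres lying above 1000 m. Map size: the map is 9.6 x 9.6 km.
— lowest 400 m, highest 1340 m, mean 800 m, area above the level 19.5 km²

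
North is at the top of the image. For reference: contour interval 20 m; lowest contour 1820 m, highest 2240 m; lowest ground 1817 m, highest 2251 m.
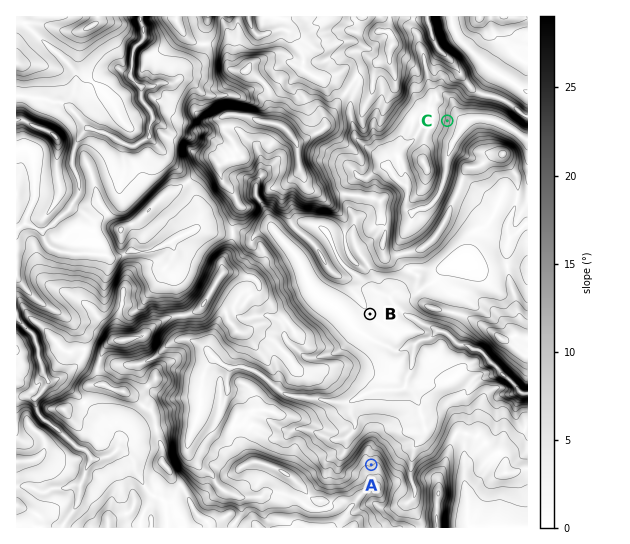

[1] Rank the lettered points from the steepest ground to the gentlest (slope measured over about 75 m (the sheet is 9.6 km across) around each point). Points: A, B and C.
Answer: C A B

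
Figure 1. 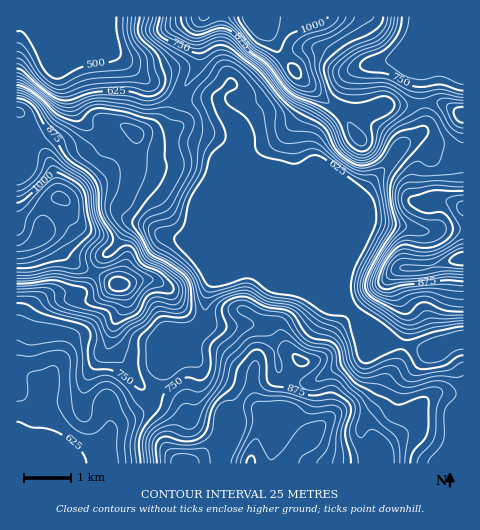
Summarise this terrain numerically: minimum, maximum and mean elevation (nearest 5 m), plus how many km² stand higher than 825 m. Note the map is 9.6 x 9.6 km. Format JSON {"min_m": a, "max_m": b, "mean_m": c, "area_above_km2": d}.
{"min_m": 485, "max_m": 1100, "mean_m": 760, "area_above_km2": 28.3}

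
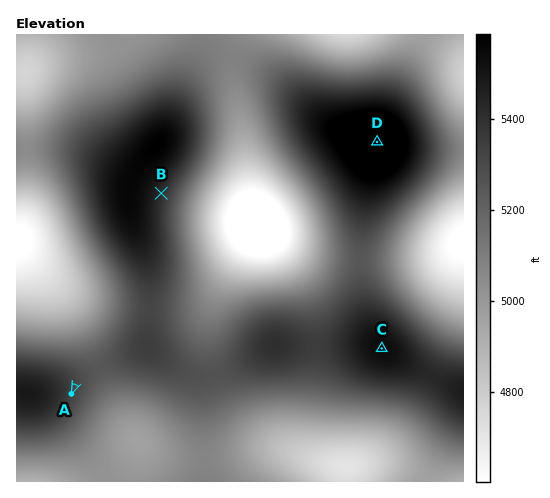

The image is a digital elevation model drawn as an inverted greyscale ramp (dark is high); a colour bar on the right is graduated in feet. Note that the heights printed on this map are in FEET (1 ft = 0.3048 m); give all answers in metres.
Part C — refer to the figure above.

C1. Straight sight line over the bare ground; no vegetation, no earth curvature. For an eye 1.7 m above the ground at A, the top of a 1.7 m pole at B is hidden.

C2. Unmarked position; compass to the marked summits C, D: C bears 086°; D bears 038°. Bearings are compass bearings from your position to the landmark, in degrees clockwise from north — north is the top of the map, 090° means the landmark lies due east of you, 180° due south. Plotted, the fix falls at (206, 361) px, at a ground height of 1600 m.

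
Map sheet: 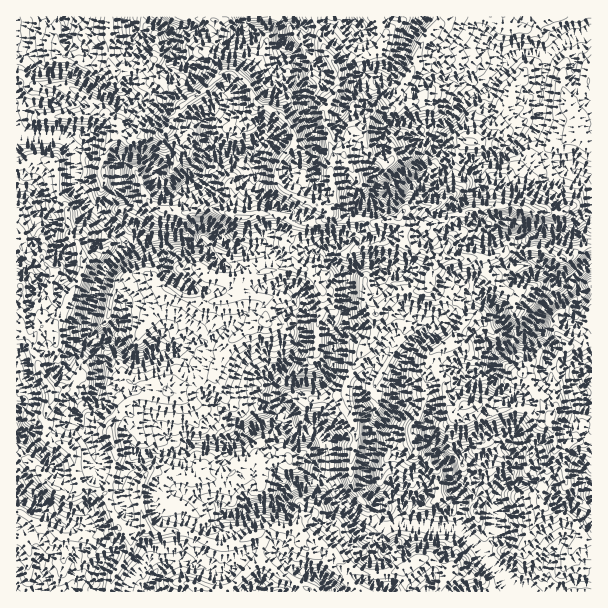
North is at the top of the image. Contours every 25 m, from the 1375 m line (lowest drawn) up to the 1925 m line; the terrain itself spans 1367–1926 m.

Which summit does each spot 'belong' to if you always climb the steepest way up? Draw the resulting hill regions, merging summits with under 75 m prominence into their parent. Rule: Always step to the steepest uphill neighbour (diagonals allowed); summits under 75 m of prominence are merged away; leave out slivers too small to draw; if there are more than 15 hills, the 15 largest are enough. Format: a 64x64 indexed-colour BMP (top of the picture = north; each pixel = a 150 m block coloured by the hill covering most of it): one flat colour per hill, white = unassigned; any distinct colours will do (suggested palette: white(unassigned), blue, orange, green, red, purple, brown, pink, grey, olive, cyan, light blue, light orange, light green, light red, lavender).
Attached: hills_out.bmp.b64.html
<image width="64" height="64" href="data:image/bmp;base64,Qk12CAAAAAAAAHYAAAAoAAAAQAAAAEAAAAABAAQAAAAAAAAIAAATCwAAEwsAABAAAAAAAAAA////ALR3HwAOf/8ALKAsACgn1gC9Z5QAS1aMAMJ34wB/f38AIr28AM++FwDox64AeLv/AIrfmACWmP8A1bDFABERERERERERERERERERERERERERERERERERERERERERERERERERERERERERERERERERERERERERERERERERERERERERERERERERERERERERERERERERERERERERERERERERERERERERERERERERERERERERERERERERERERERERERERERERERERERERERERERERERERERERERERERERERERERERERERERERERERERERERERERERERERERERERERERERERERERERERERERERERERERERERERERERERERERERERERERERERERERERERERERERERERERERERESERERERERERERERERERERERERERERERERERERERERERIREREREhEREREREREREREREREREREREREREREREREREhERERIiEREREREREREREREREREREREREREREREREREiERERIiIRERERERERERERERERERERERERERERERERESIRERIiIhERERERERERERERERERERERERERERERERESIiIiIiIiERERERERERERERERERERERERERERERERERIiIiIiIiIREREREREREREREREREREREREREREREREhIiIiIiIiIhEREREREREREREREREREREREREREREREiIiIiIiIiIiEREREREREREREREREREREREREREREREiIiIiIiIiIiIRERERERERERERERERERERERERERERESIiIiIiIiIiIhERERERERERERERERERERERERERERERIiIiIiIiIiIiEREREREREREREREREREREREREREREREiIiIiIiIiIiIREREREREREREREREREREREREREREREiIiIiIiIiIiIhERERERERERERERERERERERERERESIiIiIiIiIiIiIiERERERERERERERERERERERERERERIiIiIiIiIiIiIiIREREREREREREREREREREREREREREiIiIiIiIiIiIiIhERERERERERERERERERERERERERESIiIiIiIiIiIiIREREREREREREREREREREREREREREREiIiIiIiIiIiIRERERERERERERERERERERERERERERESIiIiIiIiIiIREREREREREREREREREREREREREREREREiIiIiIiIiIRERERERERERERERERERERERERERERERERIiIiIiIiIhERERERERERERERERERERERERERERERERESIiIiIjMhERERERERERERERERERERERERERERERERETMiIiIjMzERERERERERERERERERERERERERERERERETMzIiIiMzMxERERERERERERERERERERERERERERERERMzMyIjMzMzMREREREREREREREREREREREREREREREREzMzMzMzMzMzEREREREREREREREREREREREREREREREzMzMzMzMzMzMxEREREREREREREREREREREREREREREzMzMzMzMzMzERERERERERERERERERERERERERETMRMzMzMzMzMzMzMRERERERERERERERERERERERERETMzMzMzMzMzMzMzERERERERERERERERERERERERERERMzMzMzMzMzMzMzMRERERERERERERERERERERERERERERMzMzMzMzMzMzMzERERERERERERERERERERERERERERETMzMzMzMzMzMzMREREREREREREREREREREREREREREREzMzMzMxERMRERERERERERERERERERERERERERERERETMzMzMzERERERERERERERERERERERERERERERERERERMzMzMzMxERERERERERERERERERERERERERERERERERETMzMzMzMRERERERERERERERERERERERERERERERERERETMzMzMxEREREREREREREREREREREREREREREREREREREzMzMzMREREREREREREREREREREREREREREREREREREREzMzMxERERERERERERERERERERERERERERERERERERERMzERERERERERERERERERERERERERERERERERERERERERERERERERERERERERERERERERERERERERERERERERERERERERERERERERERERERERERERERERERERERERERERERERERERERERERERERERERERERERERERERERERERERERERERERERERERERERERERERERERERERERERERERERERERERERERERERERERERERERERERERERERERERERERERERERERERERERERERERERERERERERERERERERERERERERERERERERERERERERERERERERERERERERERERERERERERERERERERERERERERERERERERERERERERERERERERERERERERERERERERERERERERERERERERERERERERERERERERERERERERERERERERERERERERERERERERERERERERERERERERERERERERERERERERERERERERERERERERERERERERERERERERERERERERERERERERERERERERERERERERERERERERERERERERERERERERERERERERERERERERERERERERERERERERERERERERERERERERERERERERERERERERERER"/>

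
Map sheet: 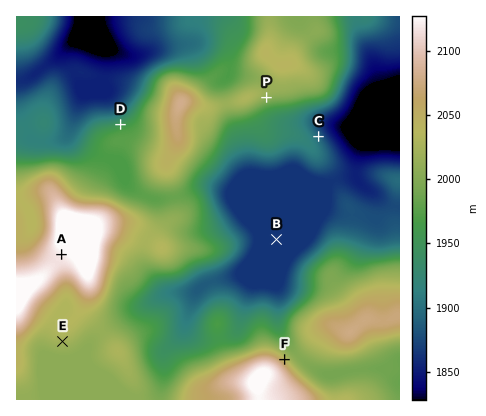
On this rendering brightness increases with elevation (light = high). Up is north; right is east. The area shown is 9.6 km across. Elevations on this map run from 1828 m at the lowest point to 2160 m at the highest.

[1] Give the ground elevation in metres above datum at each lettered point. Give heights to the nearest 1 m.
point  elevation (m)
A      2122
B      1864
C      1893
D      1954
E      2022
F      2041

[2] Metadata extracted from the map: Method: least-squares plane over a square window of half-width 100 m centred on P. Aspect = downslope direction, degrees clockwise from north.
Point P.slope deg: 6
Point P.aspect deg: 157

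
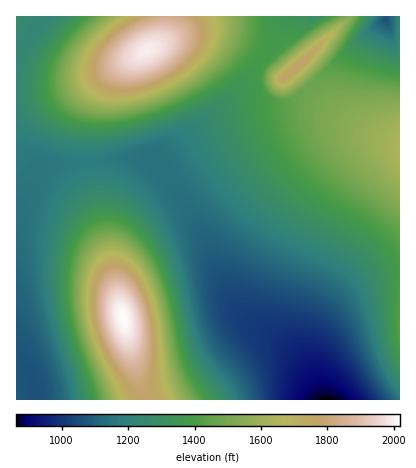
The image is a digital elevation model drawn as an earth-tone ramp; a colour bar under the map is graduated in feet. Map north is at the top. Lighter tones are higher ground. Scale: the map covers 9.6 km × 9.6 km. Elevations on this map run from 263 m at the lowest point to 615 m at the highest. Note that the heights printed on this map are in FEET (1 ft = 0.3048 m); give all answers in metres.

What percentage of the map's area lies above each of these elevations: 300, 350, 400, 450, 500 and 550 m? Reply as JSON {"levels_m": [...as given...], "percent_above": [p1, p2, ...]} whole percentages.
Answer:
{"levels_m": [300, 350, 400, 450, 500, 550], "percent_above": [97, 79, 49, 28, 13, 6]}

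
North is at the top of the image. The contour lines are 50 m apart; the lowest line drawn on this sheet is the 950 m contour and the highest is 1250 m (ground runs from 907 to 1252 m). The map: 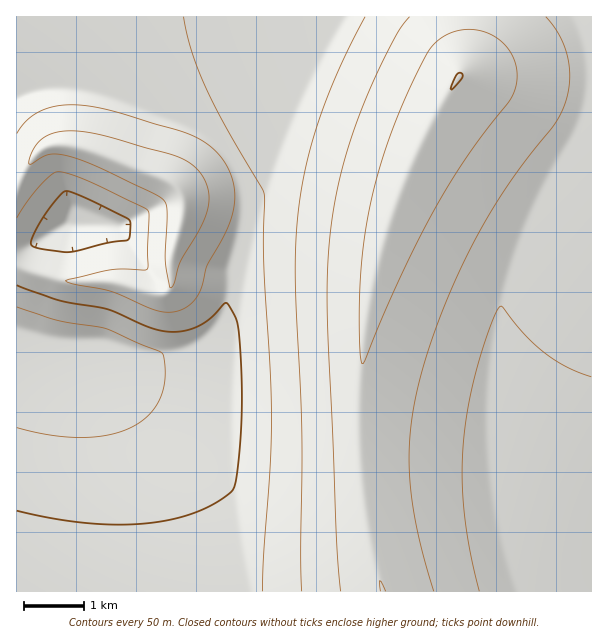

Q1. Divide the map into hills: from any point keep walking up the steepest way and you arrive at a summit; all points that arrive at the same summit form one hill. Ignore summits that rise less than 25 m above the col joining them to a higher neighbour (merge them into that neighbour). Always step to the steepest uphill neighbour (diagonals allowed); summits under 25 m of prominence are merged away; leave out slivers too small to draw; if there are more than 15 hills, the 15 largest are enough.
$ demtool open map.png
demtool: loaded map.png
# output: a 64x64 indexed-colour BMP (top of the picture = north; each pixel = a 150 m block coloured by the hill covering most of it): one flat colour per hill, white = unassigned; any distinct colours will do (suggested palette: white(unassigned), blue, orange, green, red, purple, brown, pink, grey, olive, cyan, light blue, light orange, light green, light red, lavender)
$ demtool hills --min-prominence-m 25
<image width="64" height="64" href="data:image/bmp;base64,Qk12CAAAAAAAAHYAAAAoAAAAQAAAAEAAAAABAAQAAAAAAAAIAAATCwAAEwsAABAAAAAAAAAA////ALR3HwAOf/8ALKAsACgn1gC9Z5QAS1aMAMJ34wB/f38AIr28AM++FwDox64AeLv/AIrfmACWmP8A1bDFABERERERERERERERERERERERERERERERERERERERERERERERERERERERERERERERERERERERERERERERERERERERERERERERERERERERERERERERERERERERERERERERERERERERERERERERERERERERERERERERERERERERERERERERERERERERERERERERERERERERERERERERERERERERERERERERERERERERERERERERERERERERERERERERERERERERERERERERERERERERERERERERERERERERERERERERERERERERERERERERERERERERERERERERERERERERERERERERERERERERERERERERERERERERERERERERERERERERERERERERERERERERERERERERERERERERERERERERERERERERERERERERERERERERERERERERERERERERERERERERERERERERERERERERERERERERERERERERERERERERERERERERERERERERERERERERERERERERERERERERERERERERERERERERERERERERERERERERERERERERERERERERERERERERERERERERERERERERERERERERERERERERERERERERERERERERERERERERERERERERERERERERERERERERERERERERERERERERERERERERERERERERERERERERERERERERERERERERERERERERERERERERERERERERERERERERERERERERERERERERERERERERERERERERERERERERERERERERERERERERERERERERERERERERERERERERERERERERERERERERERERERERERERERERERERERERERERERERERERERERERERERERERERERERERERERERERERERERERERERERERERERERERERERERERERERERERERERERERERERERERERERERERERERERERERERERERERERERERERERERERERERERERERERERERERERERERERERERERERERERERERERERERERERERERERERERERERERERERERIiIiIiIRERERERERERERERERERERERERERERERERESIiIiIiIiIRERERERERERERERERERERERERERERESIiIiIiIiIiIiEREREREREREREREREREREREREREREiIiIiIiIiIiIiIhERERERERERERERERERERERERERESIiIiIiIiIiIiIiIRERERERERERERERERERERERERERIiIiIiIiIiIiIiIhEREREREREREREREREREREREREREiIiIiIiIiIiIiIiERERERERERERERERERERERERERESIiIiIiIiIiIiIiIhERERERERERERERERERERERERERIiIiIiIiIiIiIiIiEREREREREREREREREREREREREREiIiIiIiIiIiIiIiIRERERERERERERERERERERERERERIiIiIiIiIiIiIiIhEREREREREREREREREREREREREREiIiIiIiIiIiIiIiEREREREREREREREREREREREREREiIiIiIiIiIiIiIiIRERERERERERERERERERERERERESIiIiIiIiIiIiIiIiERERERERERERERERERERERERERIiIiIiIiIiIiIiIiIREREREREREREREREREREREREREiIiIiIiIiIiIiIiIhERERERERERERERERERERERERESIiIiIiIiIiIiIiIiERERERERERERERERERERERERERIiIiIiIiIiIiIiIiIREREREREREREREREREREREREREiIiIiIiIiIiIiIiIhERERERERERERERERERERERERESIiIiIiIiIiIiIiIiERERERERERERERERERERERERERIiIiIiIiIiIiIiIiEREREREREREREREREREREREREREiIiIiIiIiIiIiIiIRERERERERERERERERERERERERESIiIiIiIiIiIiIiIRERERERERERERERERERERERERERIiIiIiIiIiIiIiIhEREREREREREREREREREREREREREiIiIiIiIiIiIiIRERERERERERERERERERERERERERESIiIiIiIiIiIiIRERERERERERERERERERERERERERERIiIiIiIiIiIiEREREREREREREREREREREREREREREREiIiIiIiIiIRERERERERERERERERERERERERERERERESIiIiIiIhEREREREREREREREREREREREREREREREREREiIiIiERERERERERERERERERERERERERERERERERERERERERERERERERERERERERERERERERERERERERERERERERERERERERERERERERERERERERERERERERERERERERERERERERERERERERERERERERERERERERERERERERERERERERERERERERERERERERERERERERERERERERERERERERERERERERERERERERERERERERERERERERERERERERERERERERERERERERERERERERERERERERERERERERERERERERERERERERERERERERERERERERERERERERERERERERERERERERERERERERERERERERERERERERERERERER"/>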